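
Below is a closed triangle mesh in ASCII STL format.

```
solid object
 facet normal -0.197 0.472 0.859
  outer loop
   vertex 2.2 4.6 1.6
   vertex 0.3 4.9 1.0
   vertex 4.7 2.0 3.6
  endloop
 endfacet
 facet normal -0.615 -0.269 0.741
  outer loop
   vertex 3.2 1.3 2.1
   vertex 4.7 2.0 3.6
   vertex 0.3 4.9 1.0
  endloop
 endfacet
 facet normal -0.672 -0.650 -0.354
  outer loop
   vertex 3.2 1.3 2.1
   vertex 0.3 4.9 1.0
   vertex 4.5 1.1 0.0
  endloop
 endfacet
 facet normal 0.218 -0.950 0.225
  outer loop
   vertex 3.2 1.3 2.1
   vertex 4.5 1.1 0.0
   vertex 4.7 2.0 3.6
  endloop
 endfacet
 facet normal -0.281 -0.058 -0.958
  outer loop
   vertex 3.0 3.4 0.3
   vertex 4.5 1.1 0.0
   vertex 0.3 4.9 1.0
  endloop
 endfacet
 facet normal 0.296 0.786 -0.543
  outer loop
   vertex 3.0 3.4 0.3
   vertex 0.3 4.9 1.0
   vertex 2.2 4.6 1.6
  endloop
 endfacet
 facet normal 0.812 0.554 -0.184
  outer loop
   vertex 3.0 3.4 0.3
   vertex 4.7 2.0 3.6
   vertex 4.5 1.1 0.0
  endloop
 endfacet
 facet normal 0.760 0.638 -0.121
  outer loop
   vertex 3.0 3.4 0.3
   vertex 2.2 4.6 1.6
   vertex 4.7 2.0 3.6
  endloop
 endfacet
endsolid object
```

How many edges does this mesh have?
12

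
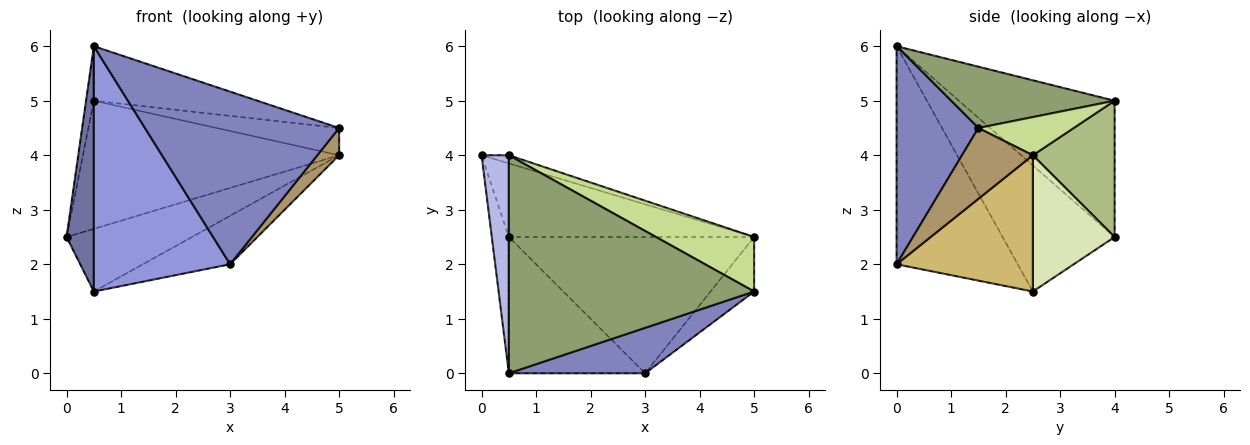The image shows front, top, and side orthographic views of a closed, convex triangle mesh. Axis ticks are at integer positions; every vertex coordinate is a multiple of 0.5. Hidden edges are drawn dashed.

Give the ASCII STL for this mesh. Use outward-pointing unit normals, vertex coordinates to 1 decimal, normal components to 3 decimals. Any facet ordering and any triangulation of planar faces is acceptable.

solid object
 facet normal -0.963 -0.234 -0.130
  outer loop
   vertex 0.5 2.5 1.5
   vertex 0.5 0.0 6.0
   vertex 0.0 4.0 2.5
  endloop
 endfacet
 facet normal 0.377 -0.896 0.236
  outer loop
   vertex 3.0 0.0 2.0
   vertex 5.0 1.5 4.5
   vertex 0.5 0.0 6.0
  endloop
 endfacet
 facet normal -0.614 -0.690 -0.383
  outer loop
   vertex 3.0 0.0 2.0
   vertex 0.5 0.0 6.0
   vertex 0.5 2.5 1.5
  endloop
 endfacet
 facet normal -0.979 0.049 0.196
  outer loop
   vertex 0.5 4.0 5.0
   vertex 0.0 4.0 2.5
   vertex 0.5 0.0 6.0
  endloop
 endfacet
 facet normal 0.236 0.236 0.943
  outer loop
   vertex 0.5 4.0 5.0
   vertex 0.5 0.0 6.0
   vertex 5.0 1.5 4.5
  endloop
 endfacet
 facet normal 0.303 0.951 -0.061
  outer loop
   vertex 5.0 2.5 4.0
   vertex 0.0 4.0 2.5
   vertex 0.5 4.0 5.0
  endloop
 endfacet
 facet normal 0.329 0.422 0.845
  outer loop
   vertex 5.0 2.5 4.0
   vertex 0.5 4.0 5.0
   vertex 5.0 1.5 4.5
  endloop
 endfacet
 facet normal 0.390 0.597 -0.701
  outer loop
   vertex 5.0 2.5 4.0
   vertex 0.5 2.5 1.5
   vertex 0.0 4.0 2.5
  endloop
 endfacet
 facet normal 0.824 -0.253 -0.507
  outer loop
   vertex 5.0 2.5 4.0
   vertex 5.0 1.5 4.5
   vertex 3.0 0.0 2.0
  endloop
 endfacet
 facet normal 0.464 0.297 -0.835
  outer loop
   vertex 5.0 2.5 4.0
   vertex 3.0 0.0 2.0
   vertex 0.5 2.5 1.5
  endloop
 endfacet
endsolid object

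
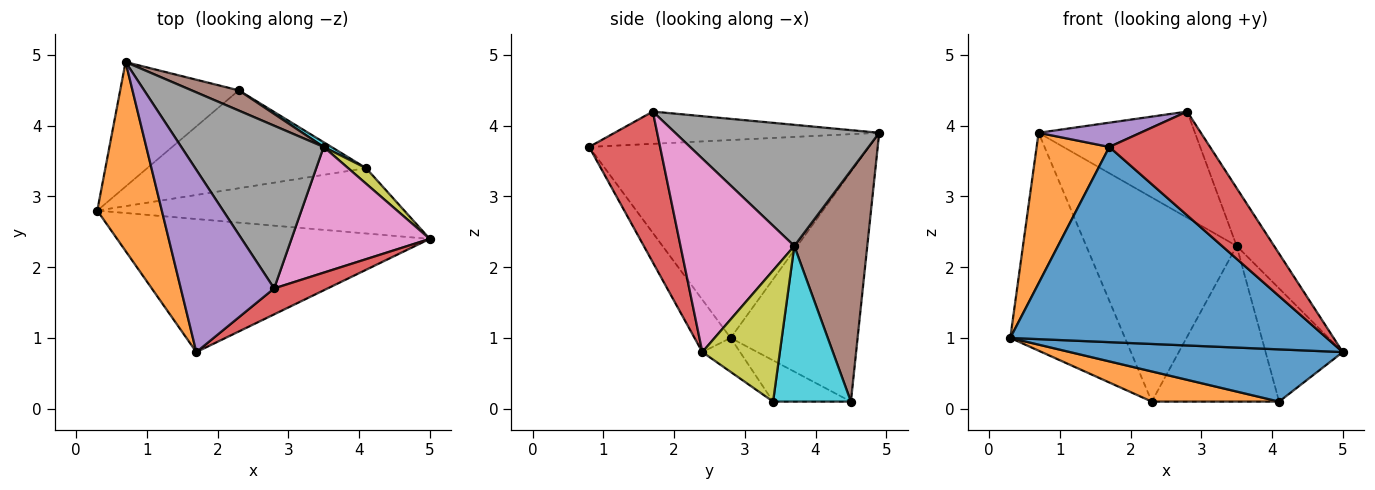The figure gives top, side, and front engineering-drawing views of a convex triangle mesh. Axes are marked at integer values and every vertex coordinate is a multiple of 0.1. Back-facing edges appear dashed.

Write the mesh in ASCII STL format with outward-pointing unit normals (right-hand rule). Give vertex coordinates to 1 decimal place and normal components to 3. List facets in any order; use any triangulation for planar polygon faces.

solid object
 facet normal -0.094 -0.823 -0.561
  outer loop
   vertex 1.7 0.8 3.7
   vertex 0.3 2.8 1.0
   vertex 5.0 2.4 0.8
  endloop
 endfacet
 facet normal -0.923 -0.240 0.301
  outer loop
   vertex 1.7 0.8 3.7
   vertex 0.7 4.9 3.9
   vertex 0.3 2.8 1.0
  endloop
 endfacet
 facet normal -0.693 0.626 -0.358
  outer loop
   vertex 2.3 4.5 0.1
   vertex 0.3 2.8 1.0
   vertex 0.7 4.9 3.9
  endloop
 endfacet
 facet normal 0.564 -0.801 0.200
  outer loop
   vertex 2.8 1.7 4.2
   vertex 1.7 0.8 3.7
   vertex 5.0 2.4 0.8
  endloop
 endfacet
 facet normal -0.324 -0.125 0.938
  outer loop
   vertex 2.8 1.7 4.2
   vertex 0.7 4.9 3.9
   vertex 1.7 0.8 3.7
  endloop
 endfacet
 facet normal 0.435 0.896 0.089
  outer loop
   vertex 3.5 3.7 2.3
   vertex 2.3 4.5 0.1
   vertex 0.7 4.9 3.9
  endloop
 endfacet
 facet normal 0.786 0.259 0.562
  outer loop
   vertex 3.5 3.7 2.3
   vertex 2.8 1.7 4.2
   vertex 5.0 2.4 0.8
  endloop
 endfacet
 facet normal 0.580 0.445 0.682
  outer loop
   vertex 3.5 3.7 2.3
   vertex 0.7 4.9 3.9
   vertex 2.8 1.7 4.2
  endloop
 endfacet
 facet normal 0.705 0.702 0.097
  outer loop
   vertex 4.1 3.4 0.1
   vertex 3.5 3.7 2.3
   vertex 5.0 2.4 0.8
  endloop
 endfacet
 facet normal 0.521 0.853 0.026
  outer loop
   vertex 4.1 3.4 0.1
   vertex 2.3 4.5 0.1
   vertex 3.5 3.7 2.3
  endloop
 endfacet
 facet normal -0.086 -0.622 -0.778
  outer loop
   vertex 4.1 3.4 0.1
   vertex 5.0 2.4 0.8
   vertex 0.3 2.8 1.0
  endloop
 endfacet
 facet normal -0.177 -0.290 -0.941
  outer loop
   vertex 4.1 3.4 0.1
   vertex 0.3 2.8 1.0
   vertex 2.3 4.5 0.1
  endloop
 endfacet
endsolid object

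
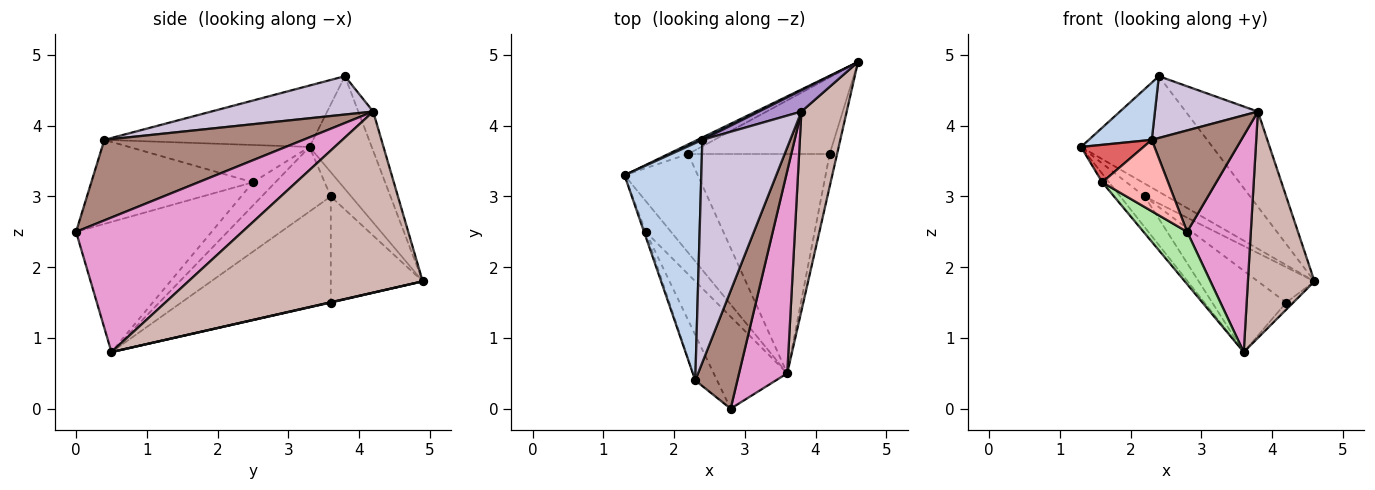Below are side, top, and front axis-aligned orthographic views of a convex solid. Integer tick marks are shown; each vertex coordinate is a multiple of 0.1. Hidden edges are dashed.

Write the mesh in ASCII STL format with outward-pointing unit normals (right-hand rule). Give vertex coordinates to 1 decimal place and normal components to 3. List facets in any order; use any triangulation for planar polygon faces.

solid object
 facet normal -0.428 0.904 0.018
  outer loop
   vertex 2.4 3.8 4.7
   vertex 4.6 4.9 1.8
   vertex 1.3 3.3 3.7
  endloop
 endfacet
 facet normal -0.614 -0.185 0.768
  outer loop
   vertex 2.3 0.4 3.8
   vertex 2.4 3.8 4.7
   vertex 1.3 3.3 3.7
  endloop
 endfacet
 facet normal -0.591 0.645 -0.484
  outer loop
   vertex 2.2 3.6 3.0
   vertex 1.3 3.3 3.7
   vertex 4.6 4.9 1.8
  endloop
 endfacet
 facet normal -0.644 0.228 -0.730
  outer loop
   vertex 2.2 3.6 3.0
   vertex 3.6 0.5 0.8
   vertex 1.3 3.3 3.7
  endloop
 endfacet
 facet normal -0.663 0.202 -0.721
  outer loop
   vertex 1.6 2.5 3.2
   vertex 1.3 3.3 3.7
   vertex 3.6 0.5 0.8
  endloop
 endfacet
 facet normal -0.838 -0.270 -0.474
  outer loop
   vertex 1.6 2.5 3.2
   vertex 3.6 0.5 0.8
   vertex 2.8 0.0 2.5
  endloop
 endfacet
 facet normal -0.944 -0.327 -0.043
  outer loop
   vertex 1.6 2.5 3.2
   vertex 2.3 0.4 3.8
   vertex 1.3 3.3 3.7
  endloop
 endfacet
 facet normal -0.901 -0.367 -0.233
  outer loop
   vertex 1.6 2.5 3.2
   vertex 2.8 0.0 2.5
   vertex 2.3 0.4 3.8
  endloop
 endfacet
 facet normal -0.197 0.957 0.213
  outer loop
   vertex 3.8 4.2 4.2
   vertex 4.6 4.9 1.8
   vertex 2.4 3.8 4.7
  endloop
 endfacet
 facet normal 0.388 -0.247 0.888
  outer loop
   vertex 3.8 4.2 4.2
   vertex 2.4 3.8 4.7
   vertex 2.3 0.4 3.8
  endloop
 endfacet
 facet normal 0.823 -0.370 0.431
  outer loop
   vertex 3.8 4.2 4.2
   vertex 2.3 0.4 3.8
   vertex 2.8 0.0 2.5
  endloop
 endfacet
 facet normal 0.935 -0.266 0.234
  outer loop
   vertex 3.8 4.2 4.2
   vertex 3.6 0.5 0.8
   vertex 4.6 4.9 1.8
  endloop
 endfacet
 facet normal 0.886 -0.339 0.317
  outer loop
   vertex 3.8 4.2 4.2
   vertex 2.8 0.0 2.5
   vertex 3.6 0.5 0.8
  endloop
 endfacet
 facet normal 0.042 0.212 -0.976
  outer loop
   vertex 4.2 3.6 1.5
   vertex 4.6 4.9 1.8
   vertex 3.6 0.5 0.8
  endloop
 endfacet
 facet normal -0.563 0.346 -0.750
  outer loop
   vertex 4.2 3.6 1.5
   vertex 2.2 3.6 3.0
   vertex 4.6 4.9 1.8
  endloop
 endfacet
 facet normal -0.575 0.285 -0.767
  outer loop
   vertex 4.2 3.6 1.5
   vertex 3.6 0.5 0.8
   vertex 2.2 3.6 3.0
  endloop
 endfacet
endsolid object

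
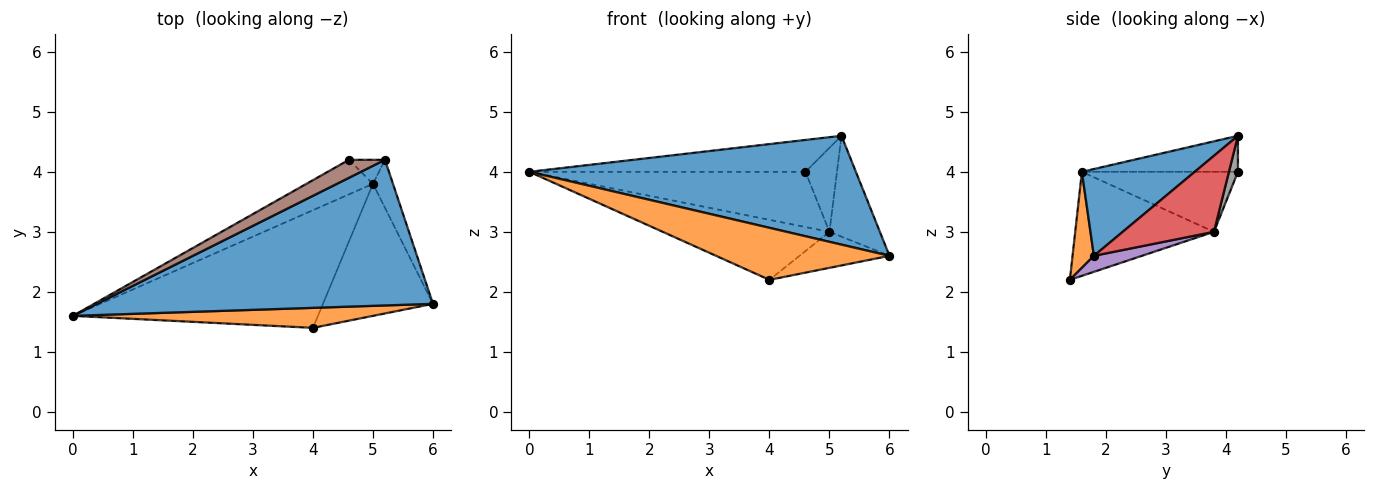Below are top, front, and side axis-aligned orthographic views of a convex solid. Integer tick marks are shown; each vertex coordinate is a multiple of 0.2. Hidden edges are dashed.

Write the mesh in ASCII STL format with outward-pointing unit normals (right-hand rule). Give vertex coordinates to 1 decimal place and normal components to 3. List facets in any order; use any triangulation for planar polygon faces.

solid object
 facet normal 0.203 -0.586 0.784
  outer loop
   vertex 5.2 4.2 4.6
   vertex 0.0 1.6 4.0
   vertex 6.0 1.8 2.6
  endloop
 endfacet
 facet normal 0.114 -0.927 0.357
  outer loop
   vertex 4.0 1.4 2.2
   vertex 6.0 1.8 2.6
   vertex 0.0 1.6 4.0
  endloop
 endfacet
 facet normal -0.354 0.425 -0.833
  outer loop
   vertex 5.0 3.8 3.0
   vertex 4.0 1.4 2.2
   vertex 0.0 1.6 4.0
  endloop
 endfacet
 facet normal 0.853 0.471 -0.224
  outer loop
   vertex 5.0 3.8 3.0
   vertex 5.2 4.2 4.6
   vertex 6.0 1.8 2.6
  endloop
 endfacet
 facet normal 0.139 0.261 -0.955
  outer loop
   vertex 5.0 3.8 3.0
   vertex 6.0 1.8 2.6
   vertex 4.0 1.4 2.2
  endloop
 endfacet
 facet normal -0.442 0.781 0.442
  outer loop
   vertex 4.6 4.2 4.0
   vertex 0.0 1.6 4.0
   vertex 5.2 4.2 4.6
  endloop
 endfacet
 facet normal -0.432 0.764 -0.479
  outer loop
   vertex 4.6 4.2 4.0
   vertex 5.0 3.8 3.0
   vertex 0.0 1.6 4.0
  endloop
 endfacet
 facet normal 0.265 0.927 -0.265
  outer loop
   vertex 4.6 4.2 4.0
   vertex 5.2 4.2 4.6
   vertex 5.0 3.8 3.0
  endloop
 endfacet
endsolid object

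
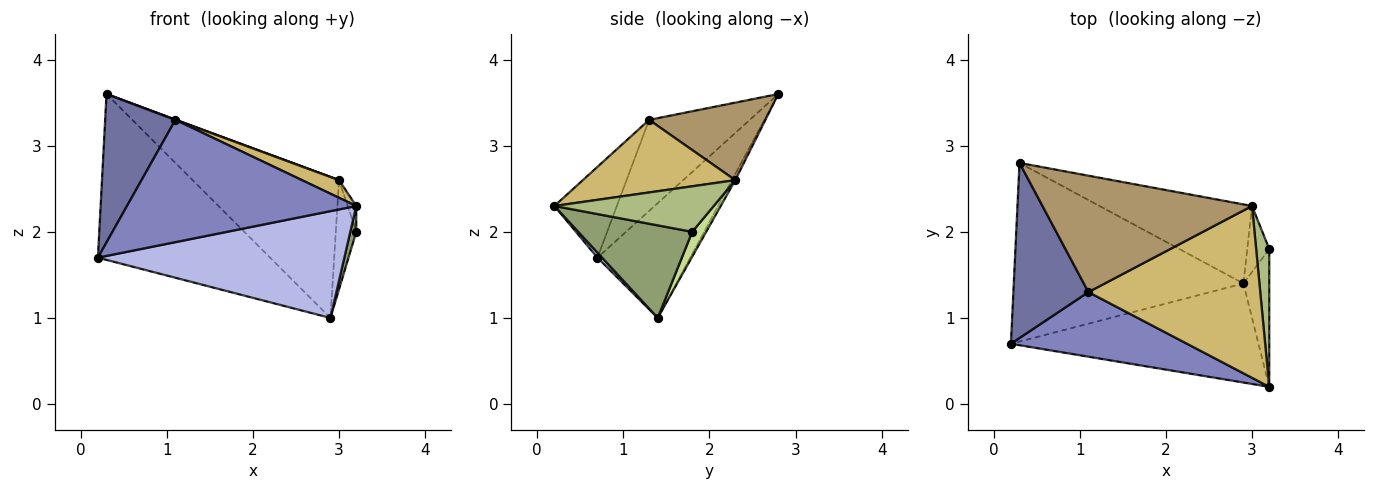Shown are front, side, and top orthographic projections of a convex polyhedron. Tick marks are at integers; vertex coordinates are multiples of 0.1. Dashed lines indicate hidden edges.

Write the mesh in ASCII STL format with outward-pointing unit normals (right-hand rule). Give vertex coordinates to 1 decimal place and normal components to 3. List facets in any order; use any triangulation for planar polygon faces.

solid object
 facet normal -0.679 -0.474 0.560
  outer loop
   vertex 1.1 1.3 3.3
   vertex 0.3 2.8 3.6
   vertex 0.2 0.7 1.7
  endloop
 endfacet
 facet normal -0.234 -0.860 0.454
  outer loop
   vertex 1.1 1.3 3.3
   vertex 0.2 0.7 1.7
   vertex 3.2 0.2 2.3
  endloop
 endfacet
 facet normal -0.344 0.639 -0.688
  outer loop
   vertex 2.9 1.4 1.0
   vertex 0.2 0.7 1.7
   vertex 0.3 2.8 3.6
  endloop
 endfacet
 facet normal 0.014 -0.733 -0.680
  outer loop
   vertex 2.9 1.4 1.0
   vertex 3.2 0.2 2.3
   vertex 0.2 0.7 1.7
  endloop
 endfacet
 facet normal 0.962 -0.050 -0.268
  outer loop
   vertex 2.9 1.4 1.0
   vertex 3.2 1.8 2.0
   vertex 3.2 0.2 2.3
  endloop
 endfacet
 facet normal 0.960 0.052 0.277
  outer loop
   vertex 3.0 2.3 2.6
   vertex 3.2 0.2 2.3
   vertex 3.2 1.8 2.0
  endloop
 endfacet
 facet normal 0.505 0.738 -0.447
  outer loop
   vertex 3.0 2.3 2.6
   vertex 3.2 1.8 2.0
   vertex 2.9 1.4 1.0
  endloop
 endfacet
 facet normal -0.020 0.872 -0.489
  outer loop
   vertex 3.0 2.3 2.6
   vertex 2.9 1.4 1.0
   vertex 0.3 2.8 3.6
  endloop
 endfacet
 facet normal 0.347 -0.003 0.938
  outer loop
   vertex 3.0 2.3 2.6
   vertex 0.3 2.8 3.6
   vertex 1.1 1.3 3.3
  endloop
 endfacet
 facet normal 0.387 -0.094 0.917
  outer loop
   vertex 3.0 2.3 2.6
   vertex 1.1 1.3 3.3
   vertex 3.2 0.2 2.3
  endloop
 endfacet
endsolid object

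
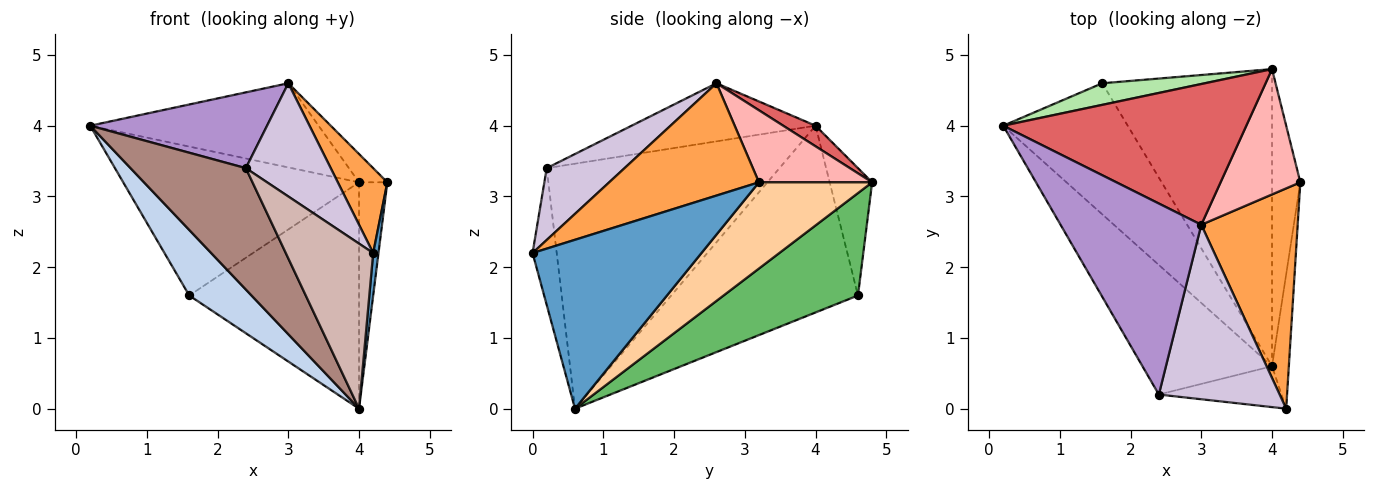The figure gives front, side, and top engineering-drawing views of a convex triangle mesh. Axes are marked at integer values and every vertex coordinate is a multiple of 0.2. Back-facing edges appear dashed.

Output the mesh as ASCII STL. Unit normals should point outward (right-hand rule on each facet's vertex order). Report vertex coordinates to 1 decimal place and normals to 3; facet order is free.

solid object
 facet normal 0.995 -0.031 -0.099
  outer loop
   vertex 4.0 0.6 0.0
   vertex 4.4 3.2 3.2
   vertex 4.2 0.0 2.2
  endloop
 endfacet
 facet normal -0.802 -0.267 -0.535
  outer loop
   vertex 1.6 4.6 1.6
   vertex 4.0 0.6 0.0
   vertex 0.2 4.0 4.0
  endloop
 endfacet
 facet normal 0.736 -0.243 0.632
  outer loop
   vertex 3.0 2.6 4.6
   vertex 4.2 0.0 2.2
   vertex 4.4 3.2 3.2
  endloop
 endfacet
 facet normal 0.924 0.231 -0.303
  outer loop
   vertex 4.0 4.8 3.2
   vertex 4.4 3.2 3.2
   vertex 4.0 0.6 0.0
  endloop
 endfacet
 facet normal 0.433 0.546 -0.717
  outer loop
   vertex 4.0 4.8 3.2
   vertex 4.0 0.6 0.0
   vertex 1.6 4.6 1.6
  endloop
 endfacet
 facet normal -0.175 0.974 0.141
  outer loop
   vertex 4.0 4.8 3.2
   vertex 1.6 4.6 1.6
   vertex 0.2 4.0 4.0
  endloop
 endfacet
 facet normal 0.072 0.512 0.856
  outer loop
   vertex 4.0 4.8 3.2
   vertex 0.2 4.0 4.0
   vertex 3.0 2.6 4.6
  endloop
 endfacet
 facet normal 0.661 0.165 0.732
  outer loop
   vertex 4.0 4.8 3.2
   vertex 3.0 2.6 4.6
   vertex 4.4 3.2 3.2
  endloop
 endfacet
 facet normal -0.358 -0.344 0.868
  outer loop
   vertex 2.4 0.2 3.4
   vertex 3.0 2.6 4.6
   vertex 0.2 4.0 4.0
  endloop
 endfacet
 facet normal 0.446 -0.487 0.751
  outer loop
   vertex 2.4 0.2 3.4
   vertex 4.2 0.0 2.2
   vertex 3.0 2.6 4.6
  endloop
 endfacet
 facet normal -0.810 -0.401 -0.428
  outer loop
   vertex 2.4 0.2 3.4
   vertex 0.2 4.0 4.0
   vertex 4.0 0.6 0.0
  endloop
 endfacet
 facet normal -0.259 -0.938 -0.232
  outer loop
   vertex 2.4 0.2 3.4
   vertex 4.0 0.6 0.0
   vertex 4.2 0.0 2.2
  endloop
 endfacet
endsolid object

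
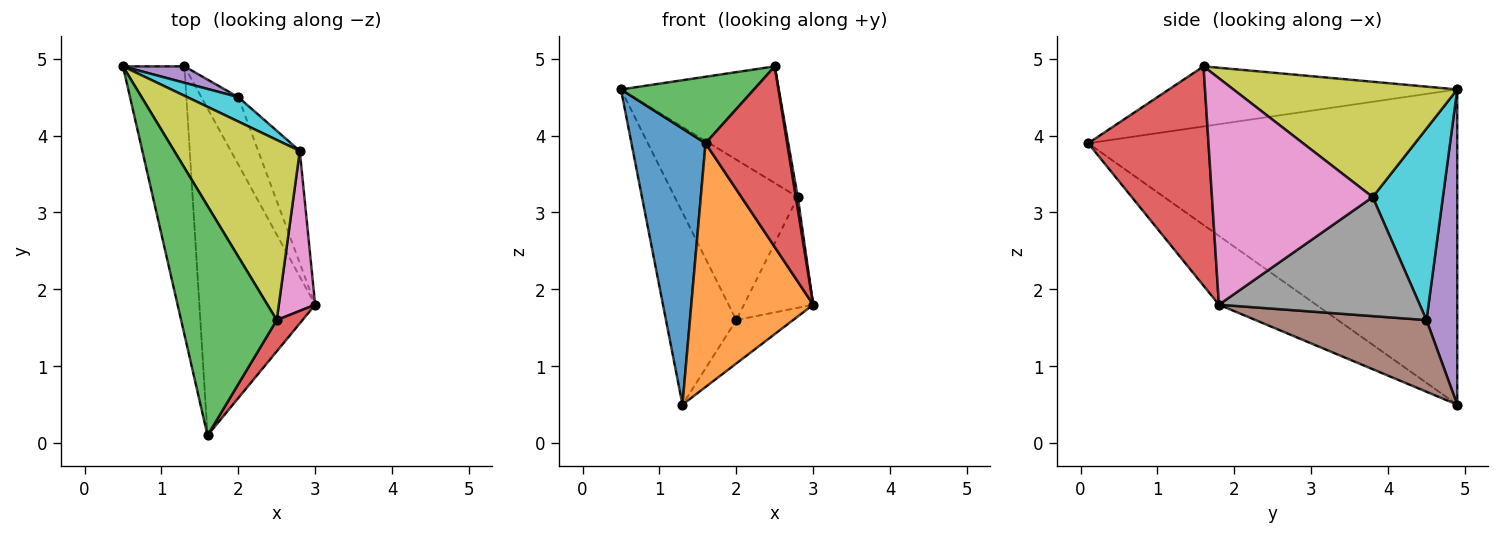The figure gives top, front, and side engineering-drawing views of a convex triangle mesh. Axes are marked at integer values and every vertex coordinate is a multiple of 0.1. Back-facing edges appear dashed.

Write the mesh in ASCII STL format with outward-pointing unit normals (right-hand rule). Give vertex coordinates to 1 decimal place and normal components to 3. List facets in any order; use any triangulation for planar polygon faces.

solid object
 facet normal -0.963 -0.193 -0.188
  outer loop
   vertex 1.3 4.9 0.5
   vertex 1.6 0.1 3.9
   vertex 0.5 4.9 4.6
  endloop
 endfacet
 facet normal -0.430 -0.539 -0.724
  outer loop
   vertex 1.3 4.9 0.5
   vertex 3.0 1.8 1.8
   vertex 1.6 0.1 3.9
  endloop
 endfacet
 facet normal -0.517 -0.238 0.822
  outer loop
   vertex 2.5 1.6 4.9
   vertex 0.5 4.9 4.6
   vertex 1.6 0.1 3.9
  endloop
 endfacet
 facet normal 0.824 -0.559 0.097
  outer loop
   vertex 2.5 1.6 4.9
   vertex 1.6 0.1 3.9
   vertex 3.0 1.8 1.8
  endloop
 endfacet
 facet normal 0.399 0.913 0.078
  outer loop
   vertex 2.0 4.5 1.6
   vertex 1.3 4.9 0.5
   vertex 0.5 4.9 4.6
  endloop
 endfacet
 facet normal 0.852 0.283 -0.439
  outer loop
   vertex 2.0 4.5 1.6
   vertex 3.0 1.8 1.8
   vertex 1.3 4.9 0.5
  endloop
 endfacet
 facet normal 0.987 -0.012 0.158
  outer loop
   vertex 2.8 3.8 3.2
   vertex 2.5 1.6 4.9
   vertex 3.0 1.8 1.8
  endloop
 endfacet
 facet normal 0.898 0.309 -0.314
  outer loop
   vertex 2.8 3.8 3.2
   vertex 3.0 1.8 1.8
   vertex 2.0 4.5 1.6
  endloop
 endfacet
 facet normal 0.611 0.430 0.665
  outer loop
   vertex 2.8 3.8 3.2
   vertex 0.5 4.9 4.6
   vertex 2.5 1.6 4.9
  endloop
 endfacet
 facet normal 0.491 0.861 0.131
  outer loop
   vertex 2.8 3.8 3.2
   vertex 2.0 4.5 1.6
   vertex 0.5 4.9 4.6
  endloop
 endfacet
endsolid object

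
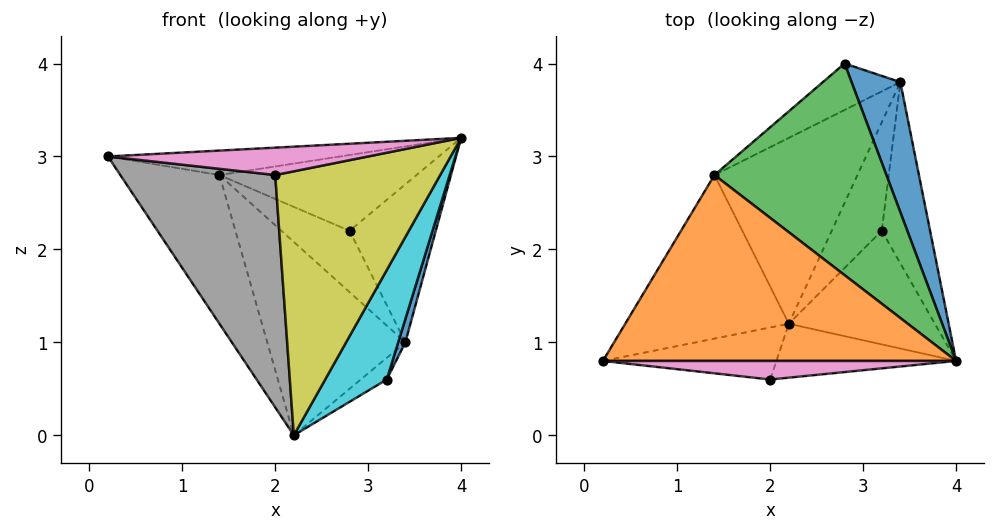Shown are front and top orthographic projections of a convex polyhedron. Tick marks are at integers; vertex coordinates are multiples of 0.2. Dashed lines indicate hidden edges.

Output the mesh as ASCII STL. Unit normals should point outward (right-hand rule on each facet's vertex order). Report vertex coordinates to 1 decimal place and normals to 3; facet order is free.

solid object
 facet normal 0.837 0.423 0.348
  outer loop
   vertex 3.4 3.8 1.0
   vertex 2.8 4.0 2.2
   vertex 4.0 0.8 3.2
  endloop
 endfacet
 facet normal -0.052 0.130 0.990
  outer loop
   vertex 1.4 2.8 2.8
   vertex 0.2 0.8 3.0
   vertex 4.0 0.8 3.2
  endloop
 endfacet
 facet normal 0.114 0.335 0.935
  outer loop
   vertex 1.4 2.8 2.8
   vertex 4.0 0.8 3.2
   vertex 2.8 4.0 2.2
  endloop
 endfacet
 facet normal -0.780 0.421 -0.463
  outer loop
   vertex 1.4 2.8 2.8
   vertex 2.2 1.2 0.0
   vertex 0.2 0.8 3.0
  endloop
 endfacet
 facet normal -0.686 0.580 -0.440
  outer loop
   vertex 1.4 2.8 2.8
   vertex 2.8 4.0 2.2
   vertex 3.4 3.8 1.0
  endloop
 endfacet
 facet normal -0.701 0.514 -0.494
  outer loop
   vertex 1.4 2.8 2.8
   vertex 3.4 3.8 1.0
   vertex 2.2 1.2 0.0
  endloop
 endfacet
 facet normal -0.030 -0.827 0.561
  outer loop
   vertex 2.0 0.6 2.8
   vertex 4.0 0.8 3.2
   vertex 0.2 0.8 3.0
  endloop
 endfacet
 facet normal -0.132 -0.967 -0.217
  outer loop
   vertex 2.0 0.6 2.8
   vertex 0.2 0.8 3.0
   vertex 2.2 1.2 0.0
  endloop
 endfacet
 facet normal 0.137 -0.971 -0.198
  outer loop
   vertex 2.0 0.6 2.8
   vertex 2.2 1.2 0.0
   vertex 4.0 0.8 3.2
  endloop
 endfacet
 facet normal 0.748 -0.461 -0.478
  outer loop
   vertex 3.2 2.2 0.6
   vertex 4.0 0.8 3.2
   vertex 2.2 1.2 0.0
  endloop
 endfacet
 facet normal 0.949 -0.040 -0.314
  outer loop
   vertex 3.2 2.2 0.6
   vertex 3.4 3.8 1.0
   vertex 4.0 0.8 3.2
  endloop
 endfacet
 facet normal 0.365 0.183 -0.913
  outer loop
   vertex 3.2 2.2 0.6
   vertex 2.2 1.2 0.0
   vertex 3.4 3.8 1.0
  endloop
 endfacet
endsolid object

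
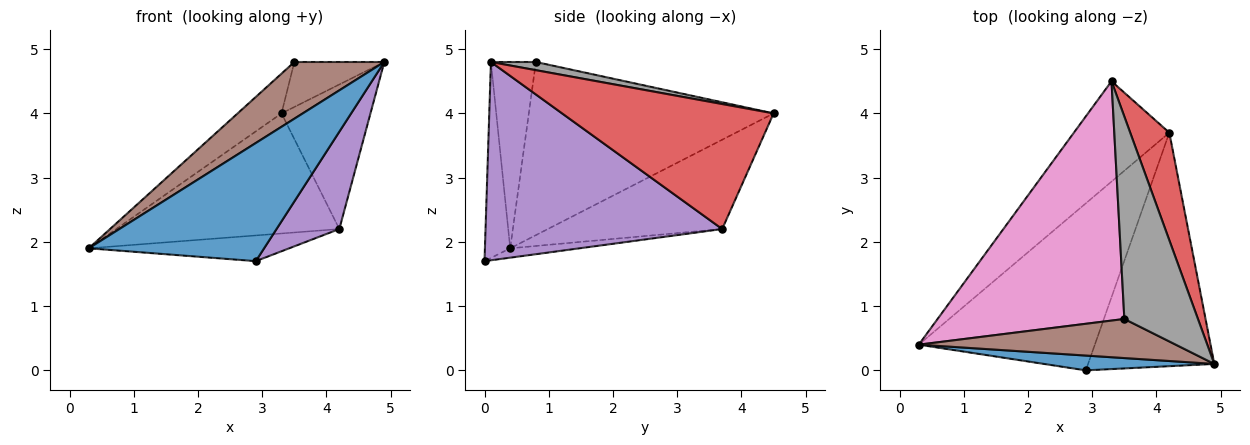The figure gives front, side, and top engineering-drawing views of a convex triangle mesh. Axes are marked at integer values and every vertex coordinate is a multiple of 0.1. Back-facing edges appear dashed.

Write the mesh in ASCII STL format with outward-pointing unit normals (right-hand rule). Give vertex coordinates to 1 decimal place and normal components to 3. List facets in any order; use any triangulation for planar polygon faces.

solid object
 facet normal -0.142 -0.982 0.123
  outer loop
   vertex 2.9 0.0 1.7
   vertex 4.9 0.1 4.8
   vertex 0.3 0.4 1.9
  endloop
 endfacet
 facet normal -0.515 0.658 -0.550
  outer loop
   vertex 4.2 3.7 2.2
   vertex 0.3 0.4 1.9
   vertex 3.3 4.5 4.0
  endloop
 endfacet
 facet normal -0.053 0.152 -0.987
  outer loop
   vertex 4.2 3.7 2.2
   vertex 2.9 0.0 1.7
   vertex 0.3 0.4 1.9
  endloop
 endfacet
 facet normal 0.886 0.372 0.277
  outer loop
   vertex 4.2 3.7 2.2
   vertex 3.3 4.5 4.0
   vertex 4.9 0.1 4.8
  endloop
 endfacet
 facet normal 0.823 -0.218 -0.524
  outer loop
   vertex 4.2 3.7 2.2
   vertex 4.9 0.1 4.8
   vertex 2.9 0.0 1.7
  endloop
 endfacet
 facet normal -0.381 -0.761 0.525
  outer loop
   vertex 3.5 0.8 4.8
   vertex 0.3 0.4 1.9
   vertex 4.9 0.1 4.8
  endloop
 endfacet
 facet normal -0.675 0.121 0.728
  outer loop
   vertex 3.5 0.8 4.8
   vertex 3.3 4.5 4.0
   vertex 0.3 0.4 1.9
  endloop
 endfacet
 facet normal 0.108 0.216 0.970
  outer loop
   vertex 3.5 0.8 4.8
   vertex 4.9 0.1 4.8
   vertex 3.3 4.5 4.0
  endloop
 endfacet
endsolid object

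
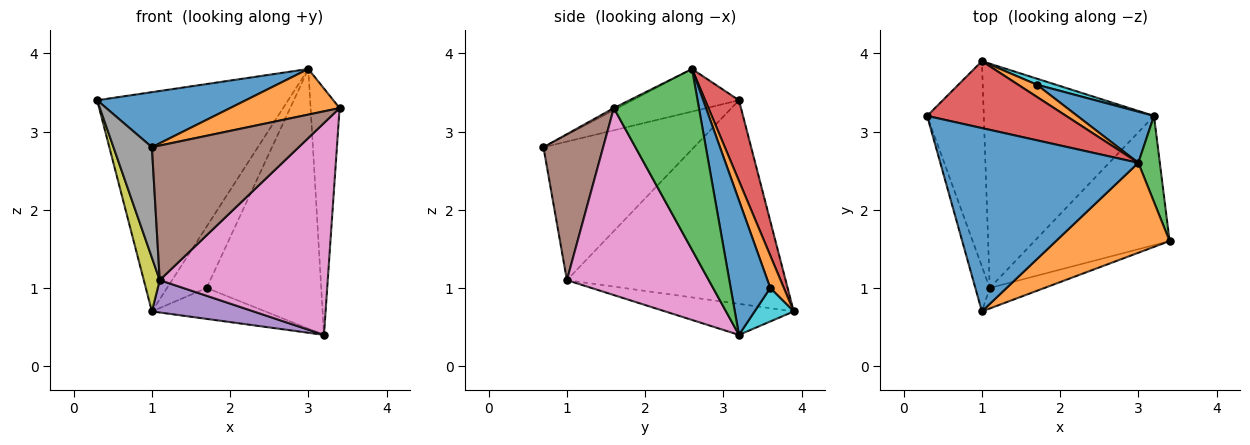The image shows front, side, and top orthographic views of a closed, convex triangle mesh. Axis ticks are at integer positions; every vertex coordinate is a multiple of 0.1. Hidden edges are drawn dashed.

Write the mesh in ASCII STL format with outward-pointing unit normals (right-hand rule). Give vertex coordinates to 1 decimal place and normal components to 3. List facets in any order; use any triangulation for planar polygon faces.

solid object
 facet normal -0.202 -0.282 0.938
  outer loop
   vertex 3.0 2.6 3.8
   vertex 0.3 3.2 3.4
   vertex 1.0 0.7 2.8
  endloop
 endfacet
 facet normal -0.016 -0.452 0.892
  outer loop
   vertex 3.0 2.6 3.8
   vertex 1.0 0.7 2.8
   vertex 3.4 1.6 3.3
  endloop
 endfacet
 facet normal 0.941 0.320 0.112
  outer loop
   vertex 3.0 2.6 3.8
   vertex 3.4 1.6 3.3
   vertex 3.2 3.2 0.4
  endloop
 endfacet
 facet normal 0.167 0.943 0.288
  outer loop
   vertex 3.0 2.6 3.8
   vertex 1.0 3.9 0.7
   vertex 0.3 3.2 3.4
  endloop
 endfacet
 facet normal -0.178 -0.140 -0.974
  outer loop
   vertex 1.1 1.0 1.1
   vertex 1.0 3.9 0.7
   vertex 3.2 3.2 0.4
  endloop
 endfacet
 facet normal 0.373 -0.917 -0.140
  outer loop
   vertex 1.1 1.0 1.1
   vertex 3.4 1.6 3.3
   vertex 1.0 0.7 2.8
  endloop
 endfacet
 facet normal 0.585 -0.693 -0.422
  outer loop
   vertex 1.1 1.0 1.1
   vertex 3.2 3.2 0.4
   vertex 3.4 1.6 3.3
  endloop
 endfacet
 facet normal -0.964 -0.246 -0.100
  outer loop
   vertex 1.1 1.0 1.1
   vertex 1.0 0.7 2.8
   vertex 0.3 3.2 3.4
  endloop
 endfacet
 facet normal -0.961 -0.070 -0.267
  outer loop
   vertex 1.1 1.0 1.1
   vertex 0.3 3.2 3.4
   vertex 1.0 3.9 0.7
  endloop
 endfacet
 facet normal 0.321 0.930 0.182
  outer loop
   vertex 1.7 3.6 1.0
   vertex 3.2 3.2 0.4
   vertex 1.0 3.9 0.7
  endloop
 endfacet
 facet normal 0.321 0.929 0.183
  outer loop
   vertex 1.7 3.6 1.0
   vertex 3.0 2.6 3.8
   vertex 3.2 3.2 0.4
  endloop
 endfacet
 facet normal 0.320 0.930 0.184
  outer loop
   vertex 1.7 3.6 1.0
   vertex 1.0 3.9 0.7
   vertex 3.0 2.6 3.8
  endloop
 endfacet
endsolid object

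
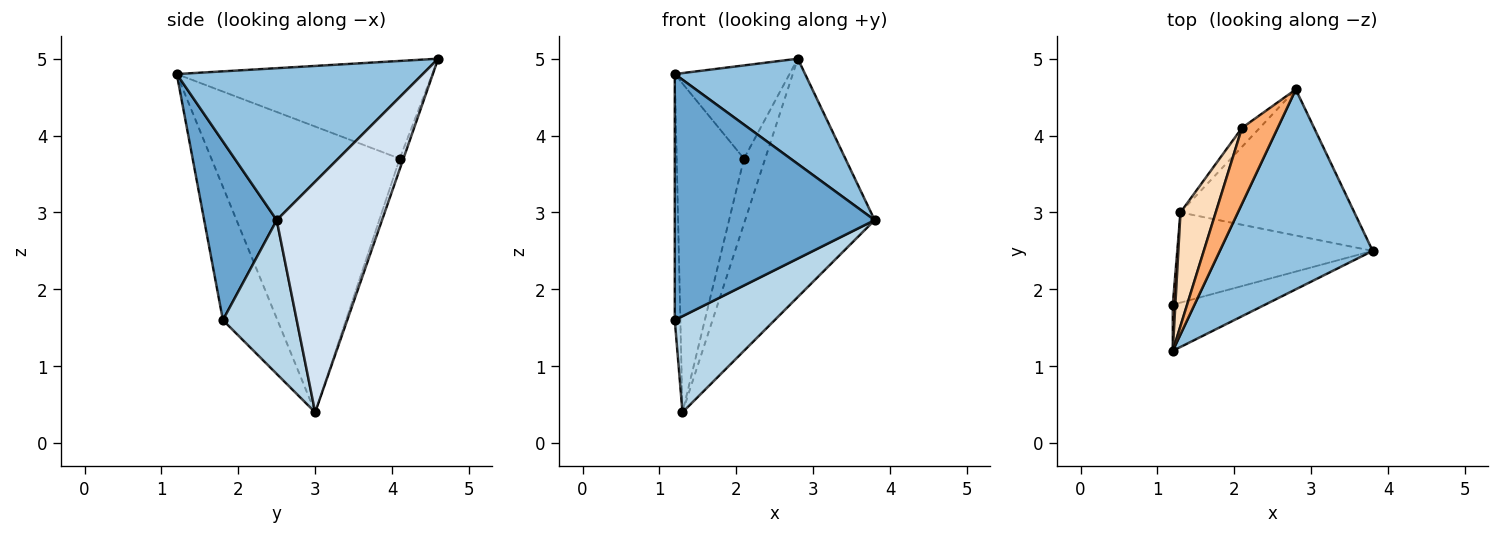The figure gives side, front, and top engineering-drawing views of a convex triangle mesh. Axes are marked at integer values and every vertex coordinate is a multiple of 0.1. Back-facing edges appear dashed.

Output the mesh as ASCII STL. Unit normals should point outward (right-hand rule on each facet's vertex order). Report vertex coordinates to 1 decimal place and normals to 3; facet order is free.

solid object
 facet normal 0.336 -0.926 -0.174
  outer loop
   vertex 1.2 1.2 4.8
   vertex 1.2 1.8 1.6
   vertex 3.8 2.5 2.9
  endloop
 endfacet
 facet normal 0.660 -0.350 0.664
  outer loop
   vertex 1.2 1.2 4.8
   vertex 3.8 2.5 2.9
   vertex 2.8 4.6 5.0
  endloop
 endfacet
 facet normal 0.474 -0.642 -0.603
  outer loop
   vertex 1.3 3.0 0.4
   vertex 3.8 2.5 2.9
   vertex 1.2 1.8 1.6
  endloop
 endfacet
 facet normal 0.570 0.701 -0.429
  outer loop
   vertex 1.3 3.0 0.4
   vertex 2.8 4.6 5.0
   vertex 3.8 2.5 2.9
  endloop
 endfacet
 facet normal -0.995 0.102 0.019
  outer loop
   vertex 1.3 3.0 0.4
   vertex 1.2 1.8 1.6
   vertex 1.2 1.2 4.8
  endloop
 endfacet
 facet normal -0.865 0.389 0.316
  outer loop
   vertex 2.1 4.1 3.7
   vertex 1.2 1.2 4.8
   vertex 2.8 4.6 5.0
  endloop
 endfacet
 facet normal -0.164 0.947 -0.276
  outer loop
   vertex 2.1 4.1 3.7
   vertex 2.8 4.6 5.0
   vertex 1.3 3.0 0.4
  endloop
 endfacet
 facet normal -0.935 0.334 0.115
  outer loop
   vertex 2.1 4.1 3.7
   vertex 1.3 3.0 0.4
   vertex 1.2 1.2 4.8
  endloop
 endfacet
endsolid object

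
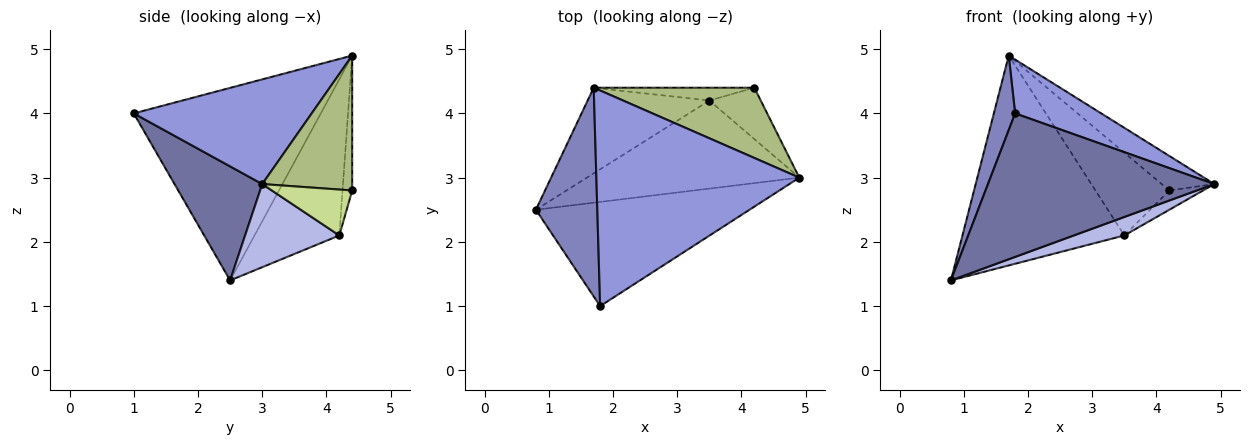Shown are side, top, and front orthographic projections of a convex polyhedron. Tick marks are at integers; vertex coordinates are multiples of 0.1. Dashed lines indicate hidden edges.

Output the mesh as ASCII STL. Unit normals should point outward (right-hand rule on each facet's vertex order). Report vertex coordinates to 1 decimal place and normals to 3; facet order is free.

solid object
 facet normal 0.299 -0.772 -0.561
  outer loop
   vertex 1.8 1.0 4.0
   vertex 0.8 2.5 1.4
   vertex 4.9 3.0 2.9
  endloop
 endfacet
 facet normal -0.947 -0.108 0.302
  outer loop
   vertex 1.8 1.0 4.0
   vertex 1.7 4.4 4.9
   vertex 0.8 2.5 1.4
  endloop
 endfacet
 facet normal 0.448 -0.217 0.868
  outer loop
   vertex 1.8 1.0 4.0
   vertex 4.9 3.0 2.9
   vertex 1.7 4.4 4.9
  endloop
 endfacet
 facet normal 0.358 -0.192 -0.914
  outer loop
   vertex 3.5 4.2 2.1
   vertex 4.9 3.0 2.9
   vertex 0.8 2.5 1.4
  endloop
 endfacet
 facet normal -0.436 0.833 -0.340
  outer loop
   vertex 3.5 4.2 2.1
   vertex 0.8 2.5 1.4
   vertex 1.7 4.4 4.9
  endloop
 endfacet
 facet normal 0.602 0.352 0.717
  outer loop
   vertex 4.2 4.4 2.8
   vertex 1.7 4.4 4.9
   vertex 4.9 3.0 2.9
  endloop
 endfacet
 facet normal 0.641 0.269 -0.718
  outer loop
   vertex 4.2 4.4 2.8
   vertex 4.9 3.0 2.9
   vertex 3.5 4.2 2.1
  endloop
 endfacet
 facet normal -0.128 0.980 -0.152
  outer loop
   vertex 4.2 4.4 2.8
   vertex 3.5 4.2 2.1
   vertex 1.7 4.4 4.9
  endloop
 endfacet
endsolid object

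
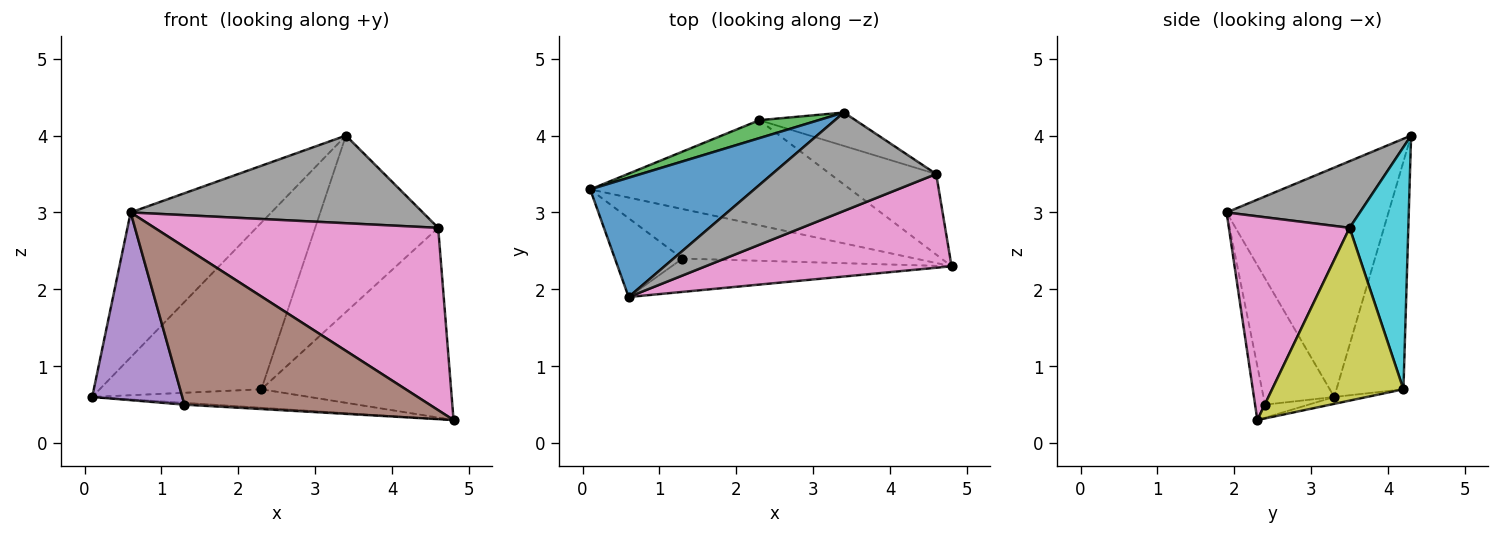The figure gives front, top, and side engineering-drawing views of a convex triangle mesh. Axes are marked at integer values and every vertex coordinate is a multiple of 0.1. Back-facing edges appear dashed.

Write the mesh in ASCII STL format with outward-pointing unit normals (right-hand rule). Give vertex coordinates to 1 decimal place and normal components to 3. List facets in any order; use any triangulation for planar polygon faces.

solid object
 facet normal -0.664 0.577 0.475
  outer loop
   vertex 0.6 1.9 3.0
   vertex 3.4 4.3 4.0
   vertex 0.1 3.3 0.6
  endloop
 endfacet
 facet normal -0.026 0.173 -0.985
  outer loop
   vertex 2.3 4.2 0.7
   vertex 4.8 2.3 0.3
   vertex 0.1 3.3 0.6
  endloop
 endfacet
 facet normal -0.381 0.919 0.099
  outer loop
   vertex 2.3 4.2 0.7
   vertex 0.1 3.3 0.6
   vertex 3.4 4.3 4.0
  endloop
 endfacet
 facet normal -0.056 0.036 -0.998
  outer loop
   vertex 1.3 2.4 0.5
   vertex 0.1 3.3 0.6
   vertex 4.8 2.3 0.3
  endloop
 endfacet
 facet normal -0.586 -0.747 -0.314
  outer loop
   vertex 1.3 2.4 0.5
   vertex 0.6 1.9 3.0
   vertex 0.1 3.3 0.6
  endloop
 endfacet
 facet normal -0.040 -0.978 -0.207
  outer loop
   vertex 1.3 2.4 0.5
   vertex 4.8 2.3 0.3
   vertex 0.6 1.9 3.0
  endloop
 endfacet
 facet normal 0.354 -0.832 0.428
  outer loop
   vertex 4.6 3.5 2.8
   vertex 0.6 1.9 3.0
   vertex 4.8 2.3 0.3
  endloop
 endfacet
 facet normal 0.290 -0.636 0.715
  outer loop
   vertex 4.6 3.5 2.8
   vertex 3.4 4.3 4.0
   vertex 0.6 1.9 3.0
  endloop
 endfacet
 facet normal 0.537 0.776 -0.330
  outer loop
   vertex 4.6 3.5 2.8
   vertex 4.8 2.3 0.3
   vertex 2.3 4.2 0.7
  endloop
 endfacet
 facet normal 0.425 0.890 -0.168
  outer loop
   vertex 4.6 3.5 2.8
   vertex 2.3 4.2 0.7
   vertex 3.4 4.3 4.0
  endloop
 endfacet
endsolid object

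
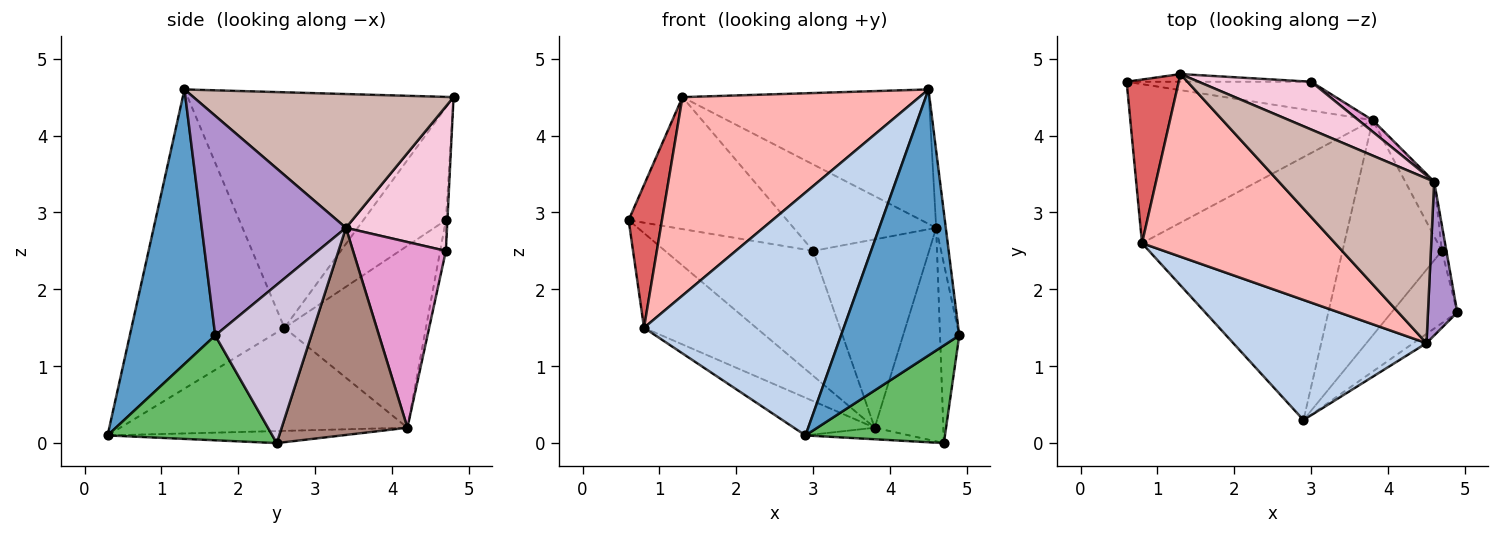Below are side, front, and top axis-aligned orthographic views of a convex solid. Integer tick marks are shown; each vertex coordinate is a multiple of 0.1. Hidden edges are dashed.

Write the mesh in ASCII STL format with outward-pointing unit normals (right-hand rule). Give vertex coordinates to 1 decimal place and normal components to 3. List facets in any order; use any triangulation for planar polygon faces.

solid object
 facet normal 0.585 -0.810 -0.028
  outer loop
   vertex 4.5 1.3 4.6
   vertex 2.9 0.3 0.1
   vertex 4.9 1.7 1.4
  endloop
 endfacet
 facet normal -0.566 -0.739 0.365
  outer loop
   vertex 0.8 2.6 1.5
   vertex 2.9 0.3 0.1
   vertex 4.5 1.3 4.6
  endloop
 endfacet
 facet normal -0.542 0.430 -0.722
  outer loop
   vertex 0.8 2.6 1.5
   vertex 0.6 4.7 2.9
   vertex 3.8 4.2 0.2
  endloop
 endfacet
 facet normal -0.450 0.127 -0.884
  outer loop
   vertex 0.8 2.6 1.5
   vertex 3.8 4.2 0.2
   vertex 2.9 0.3 0.1
  endloop
 endfacet
 facet normal 0.689 -0.583 -0.431
  outer loop
   vertex 4.7 2.5 0.0
   vertex 4.9 1.7 1.4
   vertex 2.9 0.3 0.1
  endloop
 endfacet
 facet normal -0.120 0.053 -0.991
  outer loop
   vertex 4.7 2.5 0.0
   vertex 2.9 0.3 0.1
   vertex 3.8 4.2 0.2
  endloop
 endfacet
 facet normal -0.852 -0.344 0.394
  outer loop
   vertex 1.3 4.8 4.5
   vertex 0.6 4.7 2.9
   vertex 0.8 2.6 1.5
  endloop
 endfacet
 facet normal -0.637 -0.567 0.522
  outer loop
   vertex 1.3 4.8 4.5
   vertex 0.8 2.6 1.5
   vertex 4.5 1.3 4.6
  endloop
 endfacet
 facet normal 0.989 0.066 0.132
  outer loop
   vertex 4.6 3.4 2.8
   vertex 4.5 1.3 4.6
   vertex 4.9 1.7 1.4
  endloop
 endfacet
 facet normal 0.980 0.196 -0.028
  outer loop
   vertex 4.6 3.4 2.8
   vertex 4.9 1.7 1.4
   vertex 4.7 2.5 0.0
  endloop
 endfacet
 facet normal 0.871 0.476 -0.122
  outer loop
   vertex 4.6 3.4 2.8
   vertex 4.7 2.5 0.0
   vertex 3.8 4.2 0.2
  endloop
 endfacet
 facet normal 0.555 0.526 0.644
  outer loop
   vertex 4.6 3.4 2.8
   vertex 1.3 4.8 4.5
   vertex 4.5 1.3 4.6
  endloop
 endfacet
 facet normal 0.624 0.780 0.048
  outer loop
   vertex 3.0 4.7 2.5
   vertex 4.6 3.4 2.8
   vertex 3.8 4.2 0.2
  endloop
 endfacet
 facet normal 0.527 0.744 0.411
  outer loop
   vertex 3.0 4.7 2.5
   vertex 1.3 4.8 4.5
   vertex 4.6 3.4 2.8
  endloop
 endfacet
 facet normal -0.037 0.974 -0.225
  outer loop
   vertex 3.0 4.7 2.5
   vertex 3.8 4.2 0.2
   vertex 0.6 4.7 2.9
  endloop
 endfacet
 facet normal -0.010 0.998 -0.058
  outer loop
   vertex 3.0 4.7 2.5
   vertex 0.6 4.7 2.9
   vertex 1.3 4.8 4.5
  endloop
 endfacet
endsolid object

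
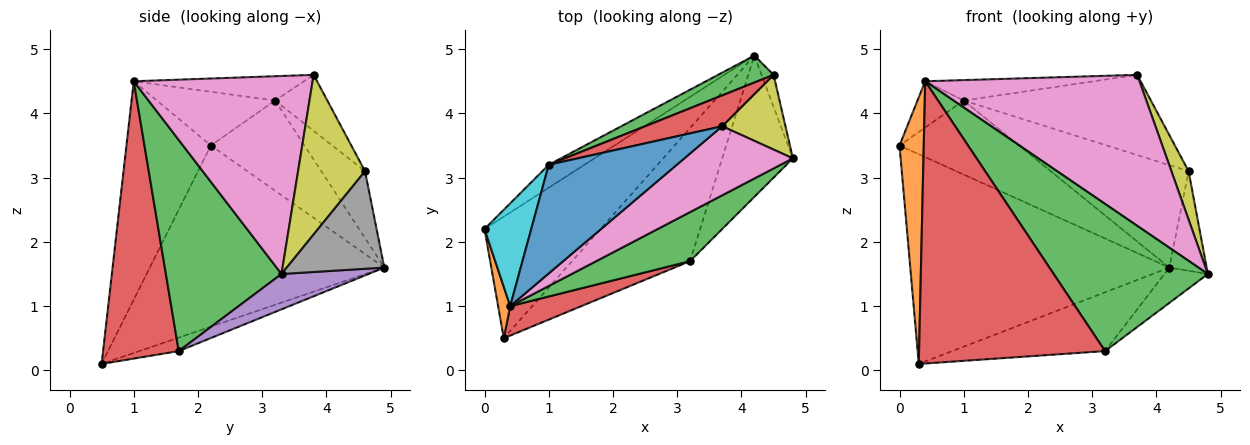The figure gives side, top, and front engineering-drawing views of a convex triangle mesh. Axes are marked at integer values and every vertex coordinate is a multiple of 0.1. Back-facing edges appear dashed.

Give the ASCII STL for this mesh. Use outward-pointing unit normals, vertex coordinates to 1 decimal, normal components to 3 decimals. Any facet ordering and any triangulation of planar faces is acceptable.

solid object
 facet normal -0.617 0.681 -0.395
  outer loop
   vertex 4.2 4.9 1.6
   vertex 0.3 0.5 0.1
   vertex 0.0 2.2 3.5
  endloop
 endfacet
 facet normal -0.960 -0.276 0.053
  outer loop
   vertex 0.4 1.0 4.5
   vertex 0.0 2.2 3.5
   vertex 0.3 0.5 0.1
  endloop
 endfacet
 facet normal 0.580 -0.773 0.258
  outer loop
   vertex 3.2 1.7 0.3
   vertex 4.8 3.3 1.5
   vertex 0.4 1.0 4.5
  endloop
 endfacet
 facet normal 0.375 -0.922 0.096
  outer loop
   vertex 3.2 1.7 0.3
   vertex 0.4 1.0 4.5
   vertex 0.3 0.5 0.1
  endloop
 endfacet
 facet normal 0.436 0.218 -0.873
  outer loop
   vertex 3.2 1.7 0.3
   vertex 4.2 4.9 1.6
   vertex 4.8 3.3 1.5
  endloop
 endfacet
 facet normal -0.104 0.402 -0.910
  outer loop
   vertex 3.2 1.7 0.3
   vertex 0.3 0.5 0.1
   vertex 4.2 4.9 1.6
  endloop
 endfacet
 facet normal 0.605 -0.724 0.331
  outer loop
   vertex 3.7 3.8 4.6
   vertex 0.4 1.0 4.5
   vertex 4.8 3.3 1.5
  endloop
 endfacet
 facet normal 0.928 0.355 -0.115
  outer loop
   vertex 4.5 4.6 3.1
   vertex 4.8 3.3 1.5
   vertex 4.2 4.9 1.6
  endloop
 endfacet
 facet normal 0.904 -0.232 0.358
  outer loop
   vertex 4.5 4.6 3.1
   vertex 3.7 3.8 4.6
   vertex 4.8 3.3 1.5
  endloop
 endfacet
 facet normal -0.724 0.283 0.629
  outer loop
   vertex 1.0 3.2 4.2
   vertex 0.0 2.2 3.5
   vertex 0.4 1.0 4.5
  endloop
 endfacet
 facet normal -0.184 0.182 0.966
  outer loop
   vertex 1.0 3.2 4.2
   vertex 0.4 1.0 4.5
   vertex 3.7 3.8 4.6
  endloop
 endfacet
 facet normal -0.599 0.765 -0.237
  outer loop
   vertex 1.0 3.2 4.2
   vertex 4.2 4.9 1.6
   vertex 0.0 2.2 3.5
  endloop
 endfacet
 facet normal -0.293 0.924 0.244
  outer loop
   vertex 1.0 3.2 4.2
   vertex 4.5 4.6 3.1
   vertex 4.2 4.9 1.6
  endloop
 endfacet
 facet normal -0.252 0.903 0.347
  outer loop
   vertex 1.0 3.2 4.2
   vertex 3.7 3.8 4.6
   vertex 4.5 4.6 3.1
  endloop
 endfacet
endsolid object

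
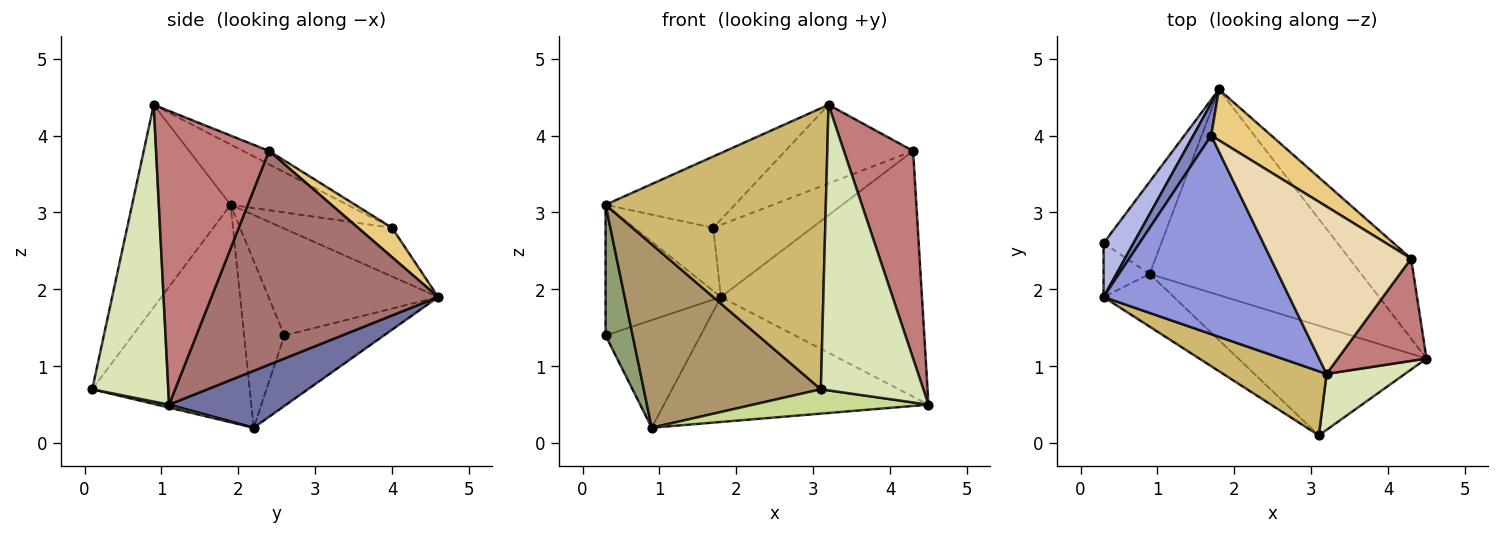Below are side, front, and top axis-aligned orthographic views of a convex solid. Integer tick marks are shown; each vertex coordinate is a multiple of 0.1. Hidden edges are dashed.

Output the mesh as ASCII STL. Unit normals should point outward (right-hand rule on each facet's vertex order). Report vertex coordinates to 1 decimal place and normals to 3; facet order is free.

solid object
 facet normal 0.224 0.506 -0.833
  outer loop
   vertex 0.9 2.2 0.2
   vertex 1.8 4.6 1.9
   vertex 4.5 1.1 0.5
  endloop
 endfacet
 facet normal -0.778 0.559 0.287
  outer loop
   vertex 1.7 4.0 2.8
   vertex 1.8 4.6 1.9
   vertex 0.3 1.9 3.1
  endloop
 endfacet
 facet normal -0.292 0.323 0.900
  outer loop
   vertex 1.7 4.0 2.8
   vertex 0.3 1.9 3.1
   vertex 3.2 0.9 4.4
  endloop
 endfacet
 facet normal -0.806 0.548 0.226
  outer loop
   vertex 0.3 2.6 1.4
   vertex 0.3 1.9 3.1
   vertex 1.8 4.6 1.9
  endloop
 endfacet
 facet normal -0.809 -0.543 -0.224
  outer loop
   vertex 0.3 2.6 1.4
   vertex 0.9 2.2 0.2
   vertex 0.3 1.9 3.1
  endloop
 endfacet
 facet normal -0.623 0.594 -0.509
  outer loop
   vertex 0.3 2.6 1.4
   vertex 1.8 4.6 1.9
   vertex 0.9 2.2 0.2
  endloop
 endfacet
 facet normal 0.015 -0.217 -0.976
  outer loop
   vertex 3.1 0.1 0.7
   vertex 0.9 2.2 0.2
   vertex 4.5 1.1 0.5
  endloop
 endfacet
 facet normal 0.589 -0.793 0.156
  outer loop
   vertex 3.1 0.1 0.7
   vertex 4.5 1.1 0.5
   vertex 3.2 0.9 4.4
  endloop
 endfacet
 facet normal -0.650 -0.731 -0.210
  outer loop
   vertex 3.1 0.1 0.7
   vertex 0.3 1.9 3.1
   vertex 0.9 2.2 0.2
  endloop
 endfacet
 facet normal -0.400 -0.894 0.204
  outer loop
   vertex 3.1 0.1 0.7
   vertex 3.2 0.9 4.4
   vertex 0.3 1.9 3.1
  endloop
 endfacet
 facet normal 0.271 0.787 0.555
  outer loop
   vertex 4.3 2.4 3.8
   vertex 1.8 4.6 1.9
   vertex 1.7 4.0 2.8
  endloop
 endfacet
 facet normal -0.086 0.424 0.902
  outer loop
   vertex 4.3 2.4 3.8
   vertex 1.7 4.0 2.8
   vertex 3.2 0.9 4.4
  endloop
 endfacet
 facet normal 0.731 0.649 -0.211
  outer loop
   vertex 4.3 2.4 3.8
   vertex 4.5 1.1 0.5
   vertex 1.8 4.6 1.9
  endloop
 endfacet
 facet normal 0.826 -0.506 0.249
  outer loop
   vertex 4.3 2.4 3.8
   vertex 3.2 0.9 4.4
   vertex 4.5 1.1 0.5
  endloop
 endfacet
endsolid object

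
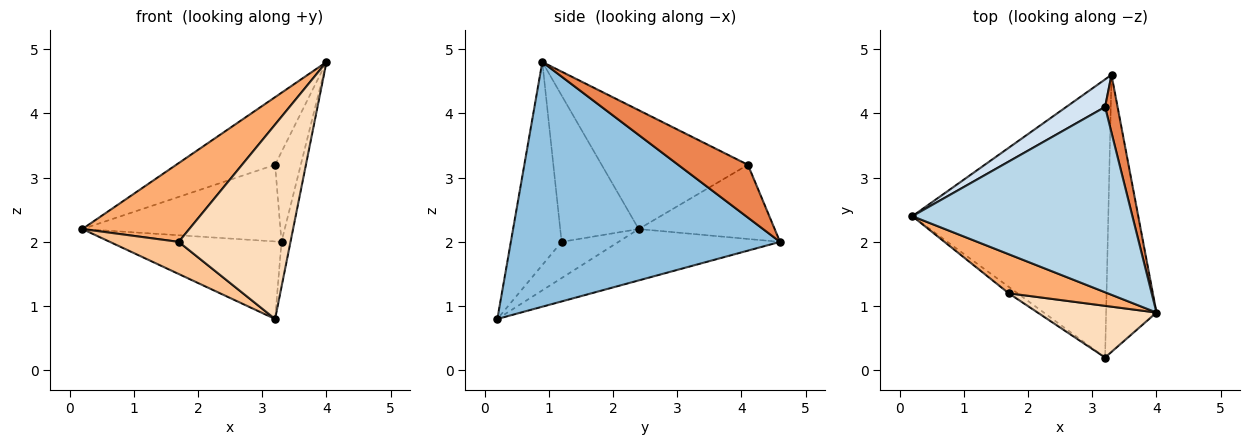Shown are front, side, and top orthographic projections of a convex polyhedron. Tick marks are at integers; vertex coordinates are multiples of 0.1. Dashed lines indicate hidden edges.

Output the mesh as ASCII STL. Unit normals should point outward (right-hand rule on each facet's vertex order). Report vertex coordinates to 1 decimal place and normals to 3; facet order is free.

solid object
 facet normal -0.245 0.260 -0.934
  outer loop
   vertex 3.2 0.2 0.8
   vertex 0.2 2.4 2.2
   vertex 3.3 4.6 2.0
  endloop
 endfacet
 facet normal 0.979 0.033 -0.202
  outer loop
   vertex 3.2 0.2 0.8
   vertex 3.3 4.6 2.0
   vertex 4.0 0.9 4.8
  endloop
 endfacet
 facet normal -0.452 0.306 0.838
  outer loop
   vertex 3.2 4.1 3.2
   vertex 0.2 2.4 2.2
   vertex 4.0 0.9 4.8
  endloop
 endfacet
 facet normal -0.543 0.790 0.284
  outer loop
   vertex 3.2 4.1 3.2
   vertex 3.3 4.6 2.0
   vertex 0.2 2.4 2.2
  endloop
 endfacet
 facet normal 0.916 0.337 0.217
  outer loop
   vertex 3.2 4.1 3.2
   vertex 4.0 0.9 4.8
   vertex 3.3 4.6 2.0
  endloop
 endfacet
 facet normal -0.549 -0.749 0.371
  outer loop
   vertex 1.7 1.2 2.0
   vertex 4.0 0.9 4.8
   vertex 0.2 2.4 2.2
  endloop
 endfacet
 facet normal -0.630 -0.762 -0.152
  outer loop
   vertex 1.7 1.2 2.0
   vertex 0.2 2.4 2.2
   vertex 3.2 0.2 0.8
  endloop
 endfacet
 facet normal -0.402 -0.885 0.235
  outer loop
   vertex 1.7 1.2 2.0
   vertex 3.2 0.2 0.8
   vertex 4.0 0.9 4.8
  endloop
 endfacet
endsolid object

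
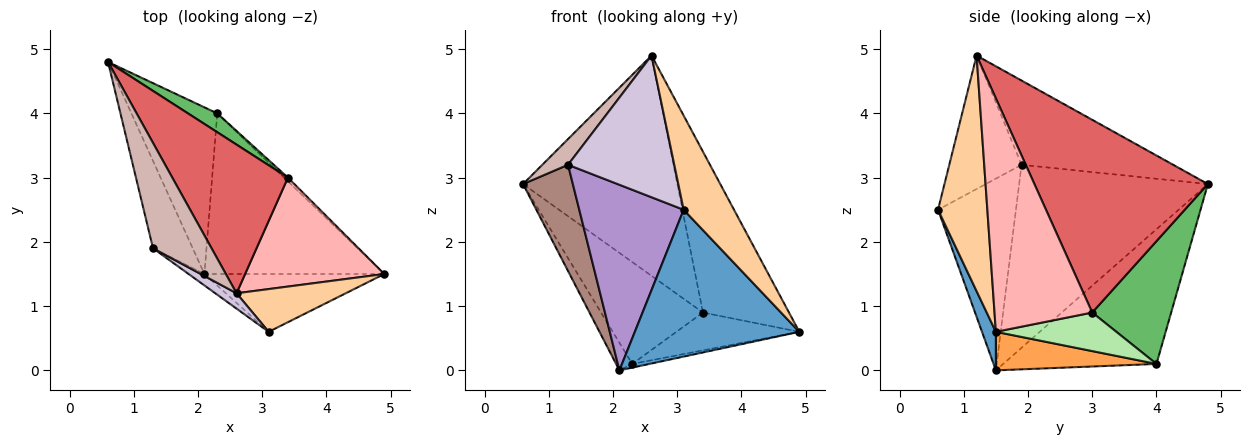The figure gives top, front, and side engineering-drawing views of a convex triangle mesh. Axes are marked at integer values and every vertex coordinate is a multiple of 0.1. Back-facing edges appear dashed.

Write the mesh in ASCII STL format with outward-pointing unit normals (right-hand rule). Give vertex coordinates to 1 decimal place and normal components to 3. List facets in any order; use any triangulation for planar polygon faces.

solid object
 facet normal 0.078 -0.928 -0.365
  outer loop
   vertex 2.1 1.5 0.0
   vertex 4.9 1.5 0.6
   vertex 3.1 0.6 2.5
  endloop
 endfacet
 facet normal -0.840 0.089 -0.535
  outer loop
   vertex 2.3 4.0 0.1
   vertex 2.1 1.5 0.0
   vertex 0.6 4.8 2.9
  endloop
 endfacet
 facet normal 0.209 0.022 -0.978
  outer loop
   vertex 2.3 4.0 0.1
   vertex 4.9 1.5 0.6
   vertex 2.1 1.5 0.0
  endloop
 endfacet
 facet normal 0.666 -0.680 0.309
  outer loop
   vertex 2.6 1.2 4.9
   vertex 3.1 0.6 2.5
   vertex 4.9 1.5 0.6
  endloop
 endfacet
 facet normal 0.606 0.782 0.144
  outer loop
   vertex 3.4 3.0 0.9
   vertex 2.3 4.0 0.1
   vertex 0.6 4.8 2.9
  endloop
 endfacet
 facet normal 0.698 0.712 -0.070
  outer loop
   vertex 3.4 3.0 0.9
   vertex 4.9 1.5 0.6
   vertex 2.3 4.0 0.1
  endloop
 endfacet
 facet normal 0.682 0.606 0.409
  outer loop
   vertex 3.4 3.0 0.9
   vertex 0.6 4.8 2.9
   vertex 2.6 1.2 4.9
  endloop
 endfacet
 facet normal 0.685 0.603 0.408
  outer loop
   vertex 3.4 3.0 0.9
   vertex 2.6 1.2 4.9
   vertex 4.9 1.5 0.6
  endloop
 endfacet
 facet normal -0.597 -0.801 -0.049
  outer loop
   vertex 1.3 1.9 3.2
   vertex 2.1 1.5 0.0
   vertex 3.1 0.6 2.5
  endloop
 endfacet
 facet normal -0.560 -0.824 0.089
  outer loop
   vertex 1.3 1.9 3.2
   vertex 3.1 0.6 2.5
   vertex 2.6 1.2 4.9
  endloop
 endfacet
 facet normal -0.946 -0.250 -0.205
  outer loop
   vertex 1.3 1.9 3.2
   vertex 0.6 4.8 2.9
   vertex 2.1 1.5 0.0
  endloop
 endfacet
 facet normal -0.813 -0.138 0.565
  outer loop
   vertex 1.3 1.9 3.2
   vertex 2.6 1.2 4.9
   vertex 0.6 4.8 2.9
  endloop
 endfacet
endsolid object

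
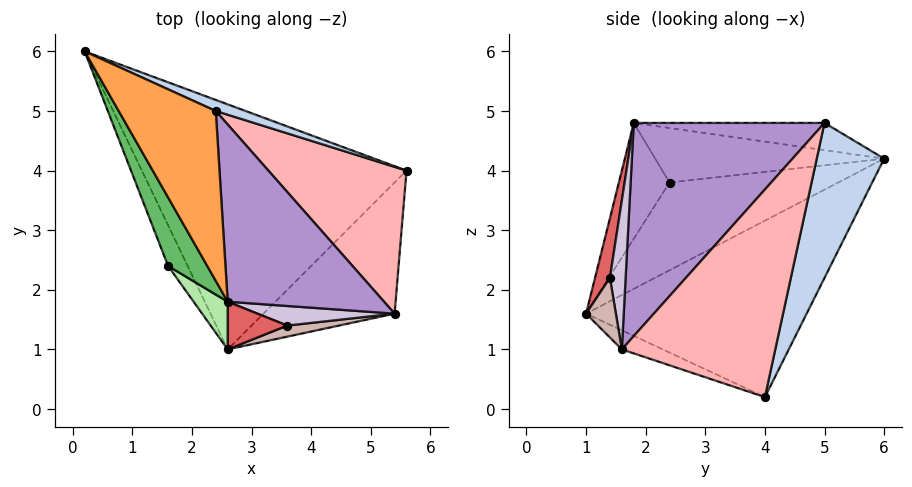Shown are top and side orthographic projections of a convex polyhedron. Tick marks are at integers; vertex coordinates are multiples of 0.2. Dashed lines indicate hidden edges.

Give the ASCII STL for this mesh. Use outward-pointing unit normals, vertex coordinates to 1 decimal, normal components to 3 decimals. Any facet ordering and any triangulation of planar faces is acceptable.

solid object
 facet normal -0.547 0.164 -0.821
  outer loop
   vertex 2.6 1.0 1.6
   vertex 0.2 6.0 4.2
   vertex 5.6 4.0 0.2
  endloop
 endfacet
 facet normal 0.395 0.915 0.076
  outer loop
   vertex 2.4 5.0 4.8
   vertex 5.6 4.0 0.2
   vertex 0.2 6.0 4.2
  endloop
 endfacet
 facet normal -0.270 -0.017 0.963
  outer loop
   vertex 2.6 1.8 4.8
   vertex 2.4 5.0 4.8
   vertex 0.2 6.0 4.2
  endloop
 endfacet
 facet normal -0.920 -0.335 -0.205
  outer loop
   vertex 1.6 2.4 3.8
   vertex 0.2 6.0 4.2
   vertex 2.6 1.0 1.6
  endloop
 endfacet
 facet normal -0.759 -0.356 0.545
  outer loop
   vertex 1.6 2.4 3.8
   vertex 2.6 1.8 4.8
   vertex 0.2 6.0 4.2
  endloop
 endfacet
 facet normal -0.636 -0.748 0.187
  outer loop
   vertex 1.6 2.4 3.8
   vertex 2.6 1.0 1.6
   vertex 2.6 1.8 4.8
  endloop
 endfacet
 facet normal 0.236 -0.943 0.236
  outer loop
   vertex 3.6 1.4 2.2
   vertex 2.6 1.8 4.8
   vertex 2.6 1.0 1.6
  endloop
 endfacet
 facet normal 0.827 0.115 0.550
  outer loop
   vertex 5.4 1.6 1.0
   vertex 5.6 4.0 0.2
   vertex 2.4 5.0 4.8
  endloop
 endfacet
 facet normal 0.805 0.050 0.591
  outer loop
   vertex 5.4 1.6 1.0
   vertex 2.4 5.0 4.8
   vertex 2.6 1.8 4.8
  endloop
 endfacet
 facet normal 0.268 -0.932 0.246
  outer loop
   vertex 5.4 1.6 1.0
   vertex 2.6 1.8 4.8
   vertex 3.6 1.4 2.2
  endloop
 endfacet
 facet normal -0.137 -0.303 -0.943
  outer loop
   vertex 5.4 1.6 1.0
   vertex 2.6 1.0 1.6
   vertex 5.6 4.0 0.2
  endloop
 endfacet
 facet normal 0.249 -0.944 0.215
  outer loop
   vertex 5.4 1.6 1.0
   vertex 3.6 1.4 2.2
   vertex 2.6 1.0 1.6
  endloop
 endfacet
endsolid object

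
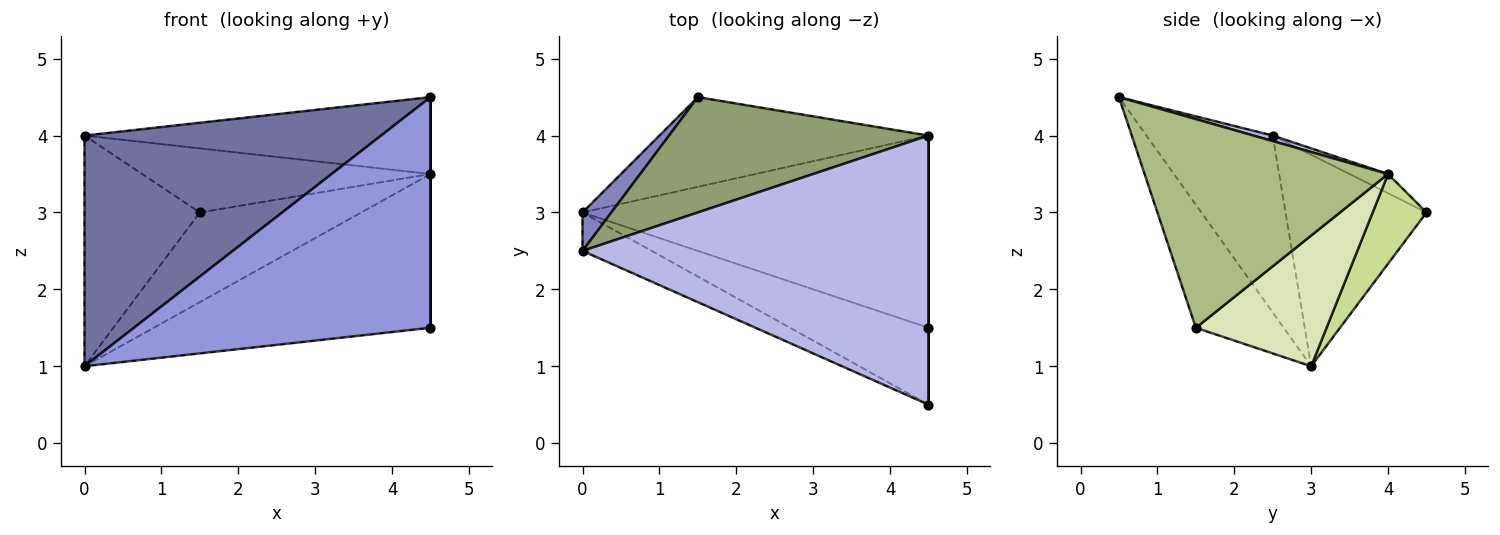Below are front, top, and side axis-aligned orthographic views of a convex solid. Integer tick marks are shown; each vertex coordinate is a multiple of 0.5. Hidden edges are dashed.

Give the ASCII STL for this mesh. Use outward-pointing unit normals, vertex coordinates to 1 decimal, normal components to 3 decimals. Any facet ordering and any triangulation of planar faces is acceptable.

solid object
 facet normal -0.387 -0.909 -0.152
  outer loop
   vertex 0.0 3.0 1.0
   vertex 4.5 0.5 4.5
   vertex 0.0 2.5 4.0
  endloop
 endfacet
 facet normal -0.770 0.630 0.105
  outer loop
   vertex 0.0 3.0 1.0
   vertex 0.0 2.5 4.0
   vertex 1.5 4.5 3.0
  endloop
 endfacet
 facet normal -0.271 -0.913 -0.304
  outer loop
   vertex 4.5 1.5 1.5
   vertex 4.5 0.5 4.5
   vertex 0.0 3.0 1.0
  endloop
 endfacet
 facet normal 0.015 0.275 0.961
  outer loop
   vertex 4.5 4.0 3.5
   vertex 0.0 2.5 4.0
   vertex 4.5 0.5 4.5
  endloop
 endfacet
 facet normal -0.065 0.485 0.872
  outer loop
   vertex 4.5 4.0 3.5
   vertex 1.5 4.5 3.0
   vertex 0.0 2.5 4.0
  endloop
 endfacet
 facet normal 1.000 0.000 0.000
  outer loop
   vertex 4.5 4.0 3.5
   vertex 4.5 0.5 4.5
   vertex 4.5 1.5 1.5
  endloop
 endfacet
 facet normal 0.229 0.688 -0.688
  outer loop
   vertex 4.5 4.0 3.5
   vertex 0.0 3.0 1.0
   vertex 1.5 4.5 3.0
  endloop
 endfacet
 facet normal 0.283 0.599 -0.749
  outer loop
   vertex 4.5 4.0 3.5
   vertex 4.5 1.5 1.5
   vertex 0.0 3.0 1.0
  endloop
 endfacet
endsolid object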